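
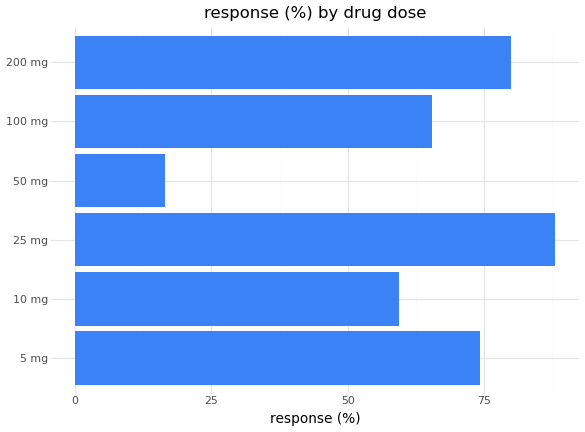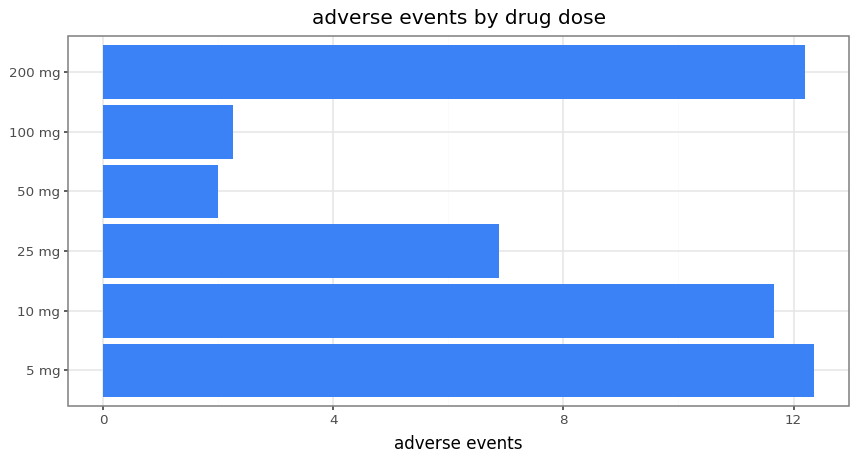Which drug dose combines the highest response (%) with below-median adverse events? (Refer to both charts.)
25 mg

Chart 2 median adverse events ≈ 10; below-median drug doses: 25 mg, 50 mg, 100 mg. Among those, 25 mg has the highest response (%) (≈ 90).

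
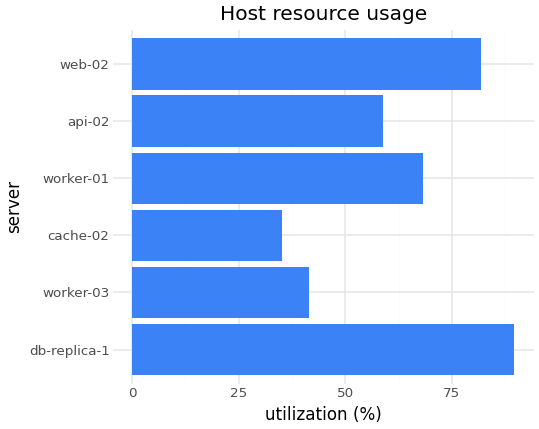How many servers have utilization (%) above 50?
Above 50: db-replica-1, worker-01, api-02, web-02.

4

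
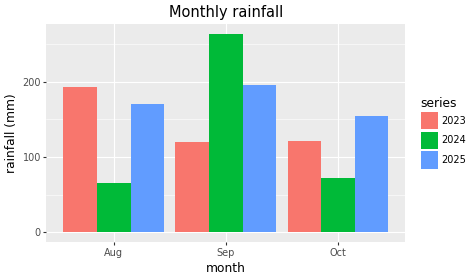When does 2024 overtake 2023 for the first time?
Sep

Aug: 2024 ≈ 75 vs 2023 ≈ 200 (not yet); Sep: 2024 ≈ 275 vs 2023 ≈ 125 (first crossover).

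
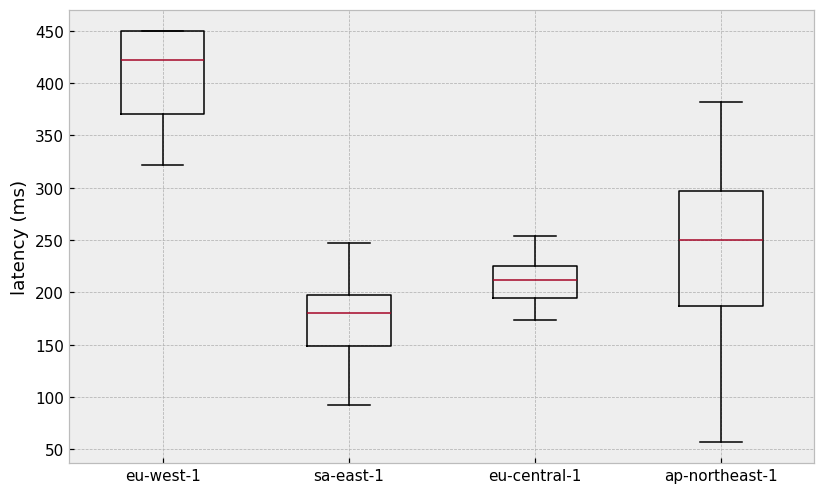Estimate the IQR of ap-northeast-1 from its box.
≈ 120

Q3 ≈ 300, Q1 ≈ 180; IQR ≈ 120.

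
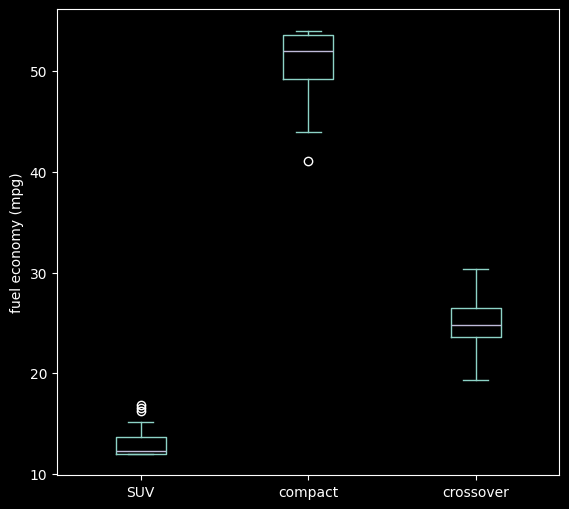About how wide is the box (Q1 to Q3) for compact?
Q3 ≈ 55, Q1 ≈ 50; IQR ≈ 5.

≈ 5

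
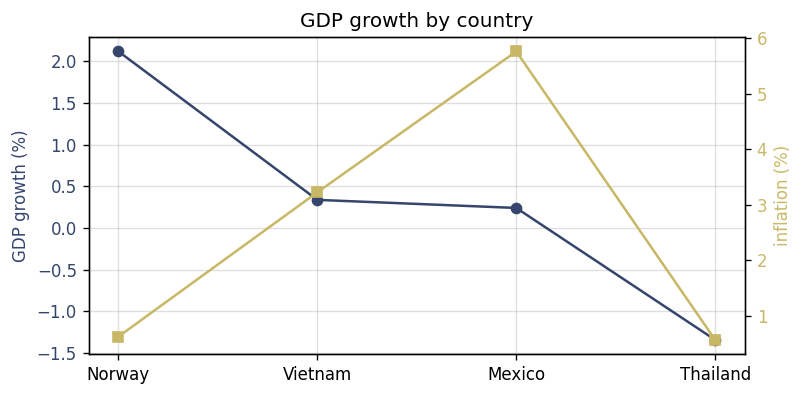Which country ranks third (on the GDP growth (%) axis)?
Top 4 (on the GDP growth (%) axis): Norway ≈ 2.0, Vietnam ≈ 0.5, Mexico ≈ 0.0, Thailand ≈ -1.5.

Mexico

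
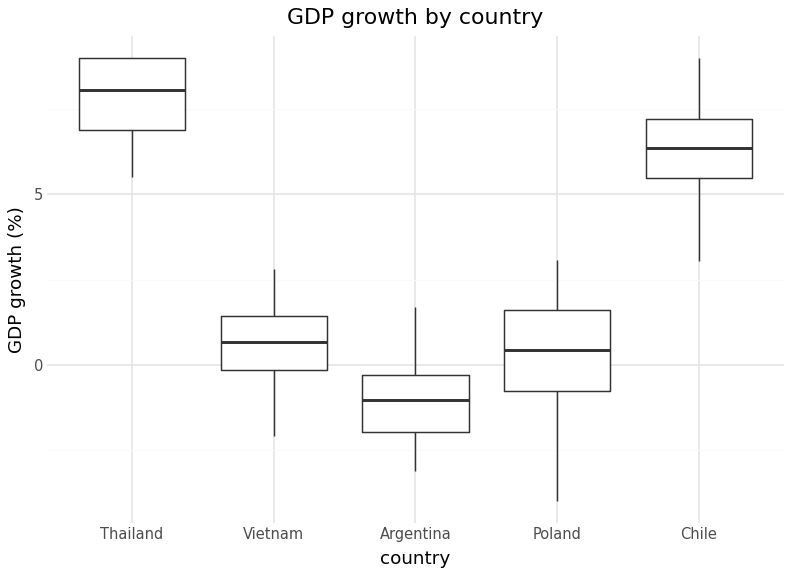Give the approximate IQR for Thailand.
≈ 2

Q3 ≈ 9, Q1 ≈ 7; IQR ≈ 2.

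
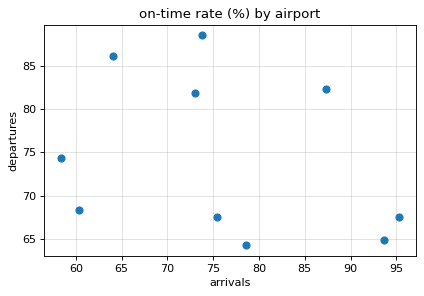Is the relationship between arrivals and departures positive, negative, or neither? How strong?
Points are negatively correlated; weak (|r| ≈ 0.3).

negative, weak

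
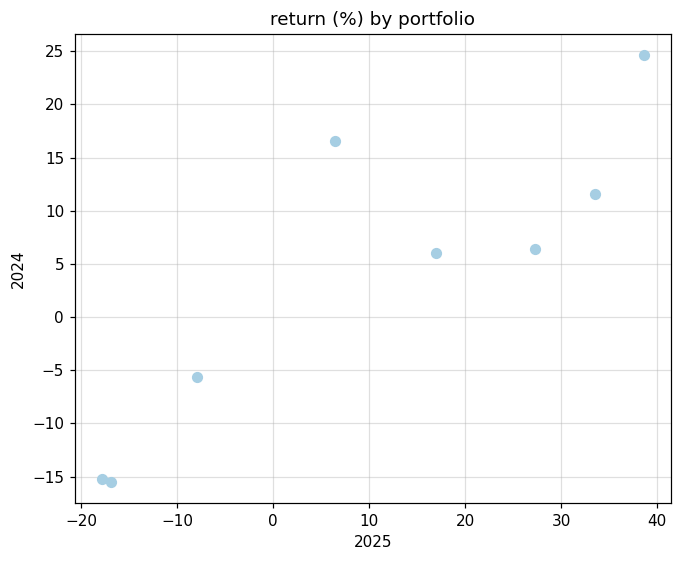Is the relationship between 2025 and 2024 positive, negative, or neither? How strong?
Points are positively correlated; strong (|r| ≈ 0.9).

positive, strong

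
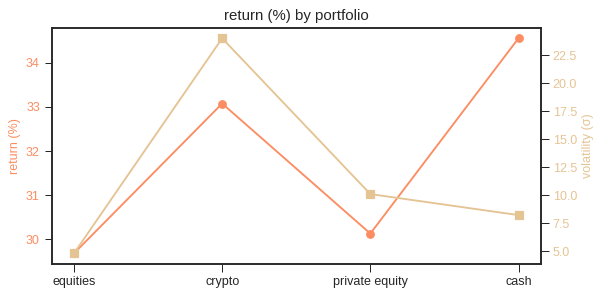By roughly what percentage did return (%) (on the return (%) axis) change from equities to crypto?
≈ +11.9%

equities ≈ 29.5, crypto ≈ 33.0; (33.0 − 29.5) / 29.5 ≈ +11.9%.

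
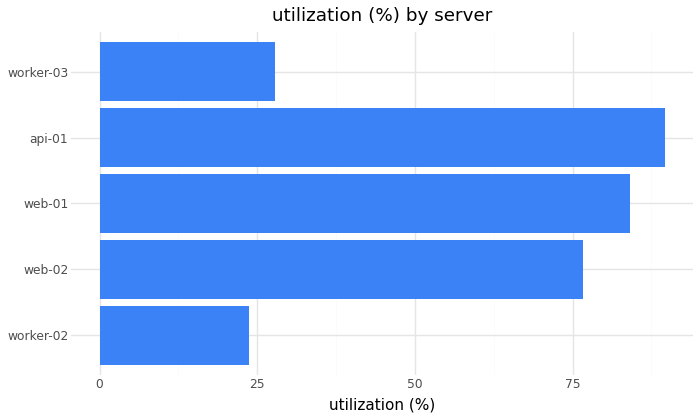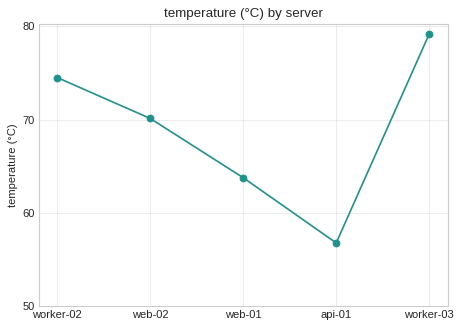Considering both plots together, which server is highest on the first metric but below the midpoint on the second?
Chart 2 median temperature (°C) ≈ 70; below-median servers: web-01, api-01. Among those, api-01 has the highest utilization (%) (≈ 90).

api-01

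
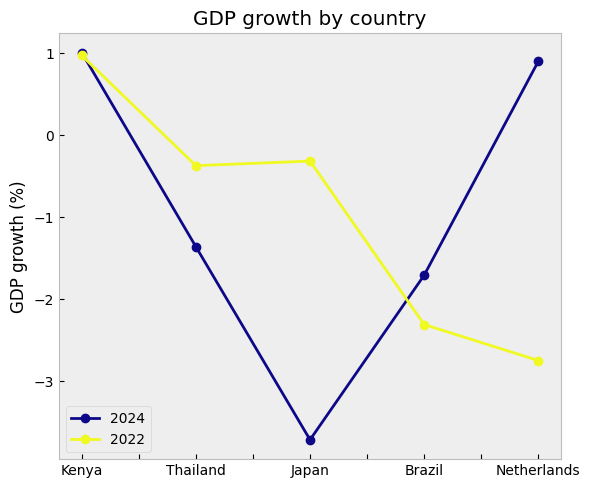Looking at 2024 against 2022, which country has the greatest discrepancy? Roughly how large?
Netherlands, ≈ 3.5 %

Netherlands: 2024 ≈ 1.0, 2022 ≈ -2.5 → gap ≈ 3.5. Next-largest (Japan) is only ≈ 3.0.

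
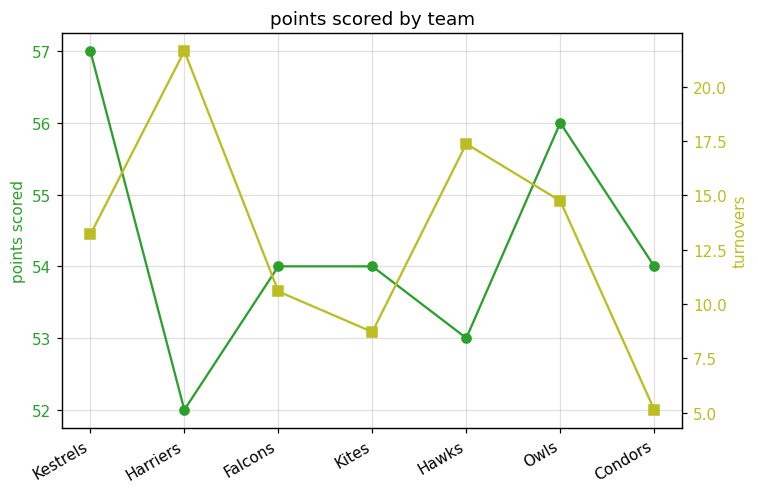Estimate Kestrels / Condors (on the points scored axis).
≈ 1.06×

Kestrels ≈ 57.0, Condors ≈ 54.0; 57.0/54.0 ≈ 1.06.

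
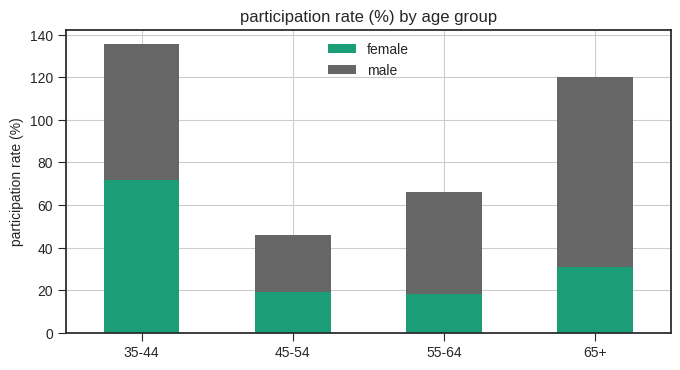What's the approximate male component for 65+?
male top ≈ 120, bottom ≈ 40; segment ≈ 80.

≈ 80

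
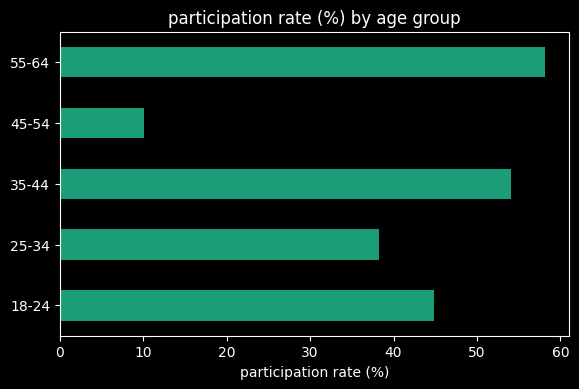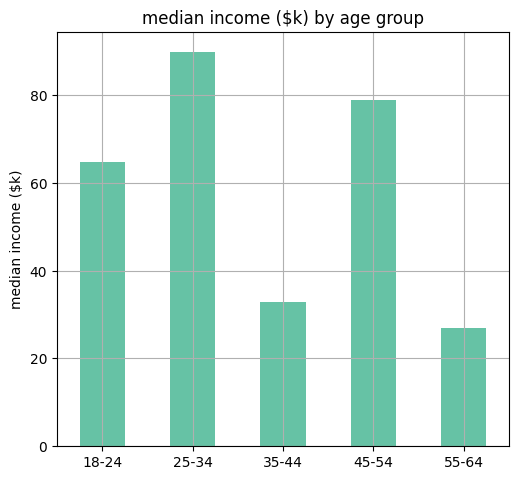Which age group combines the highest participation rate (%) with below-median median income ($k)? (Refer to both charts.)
Chart 2 median median income ($k) ≈ 60; below-median age groups: 35-44, 55-64. Among those, 55-64 has the highest participation rate (%) (≈ 60).

55-64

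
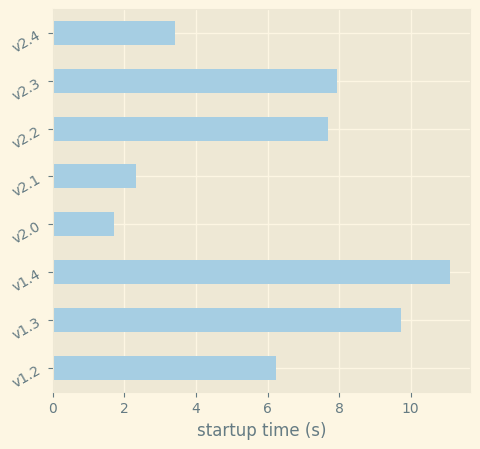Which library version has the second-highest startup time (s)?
v1.3

Top 3: v1.4 ≈ 11, v1.3 ≈ 10, v2.3 ≈ 8.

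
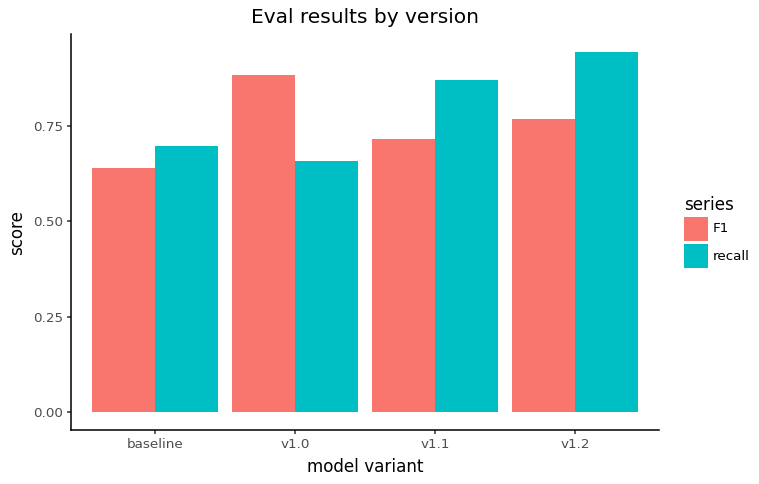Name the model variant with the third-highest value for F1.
v1.1

Top 4 for F1: v1.0 ≈ 0.9, v1.2 ≈ 0.8, v1.1 ≈ 0.7, baseline ≈ 0.6.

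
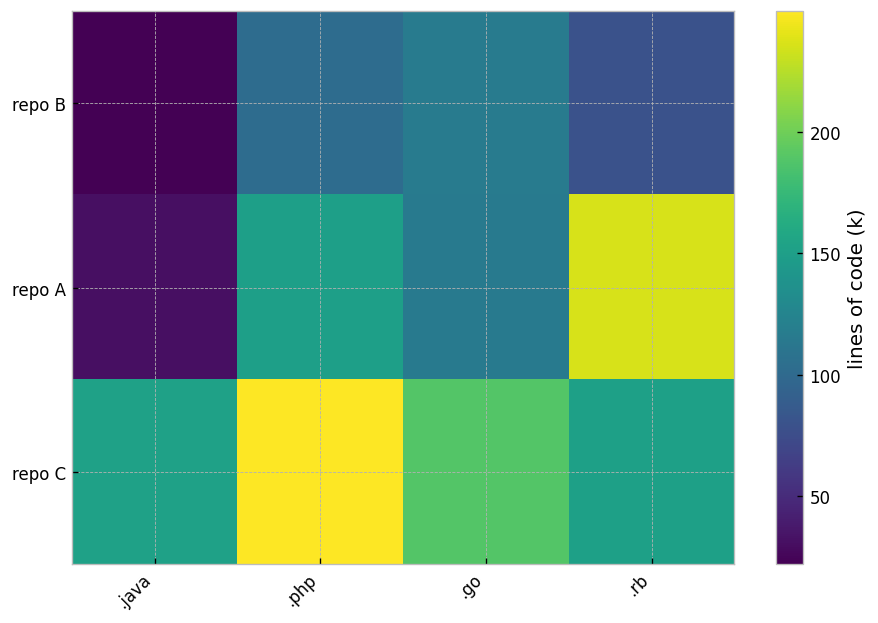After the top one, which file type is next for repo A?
Top 3 for repo A: .rb ≈ 240, .php ≈ 160, .go ≈ 120.

.php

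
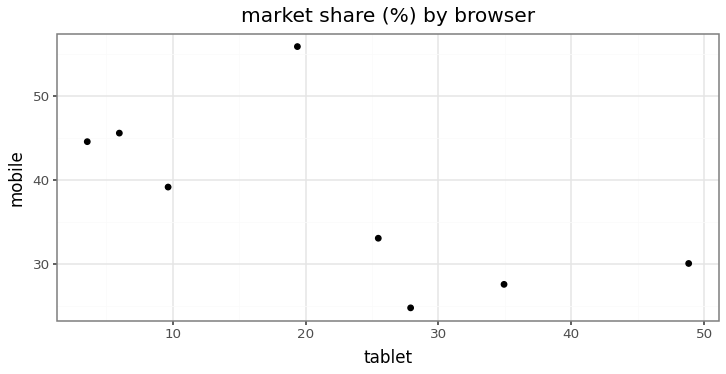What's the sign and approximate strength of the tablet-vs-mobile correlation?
negative, moderate

Points are negatively correlated; moderate (|r| ≈ 0.6).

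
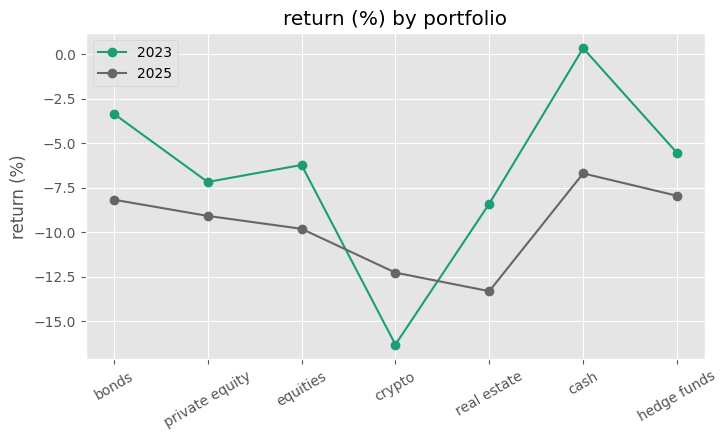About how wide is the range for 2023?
≈ 16

Max cash ≈ 0, min crypto ≈ -16; range ≈ 16.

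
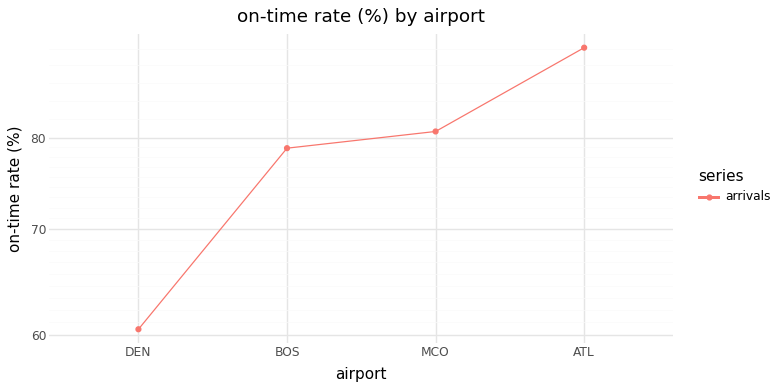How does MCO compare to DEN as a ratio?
MCO ≈ 80, DEN ≈ 60; 80/60 ≈ 1.33.

≈ 1.33×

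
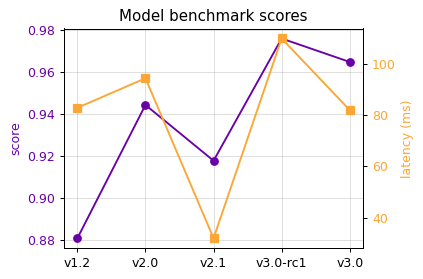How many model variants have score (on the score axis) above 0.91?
4

Above 0.91: v2.0, v2.1, v3.0-rc1, v3.0.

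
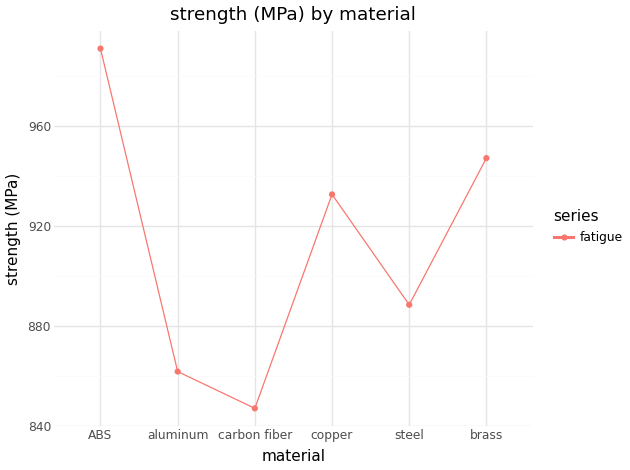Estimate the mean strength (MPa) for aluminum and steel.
≈ 870

(860 + 880) / 2 ≈ 870.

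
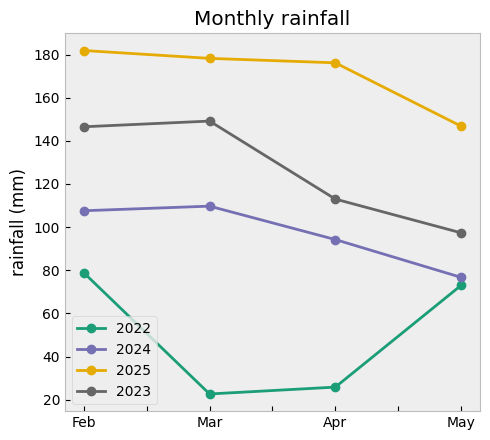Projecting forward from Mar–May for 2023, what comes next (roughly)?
Last three: 140, 120, 100 → slope ≈ -20/step → next ≈ 80.

≈ 80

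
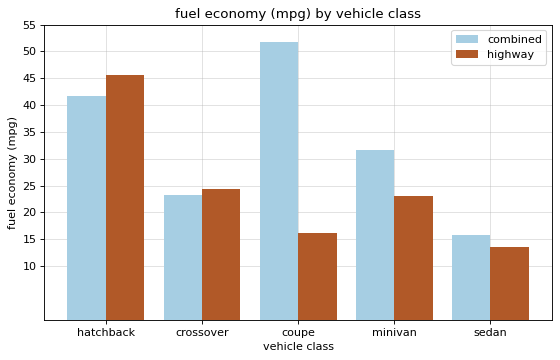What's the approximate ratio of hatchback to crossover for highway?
hatchback ≈ 45, crossover ≈ 25; 45/25 ≈ 1.8.

≈ 1.8×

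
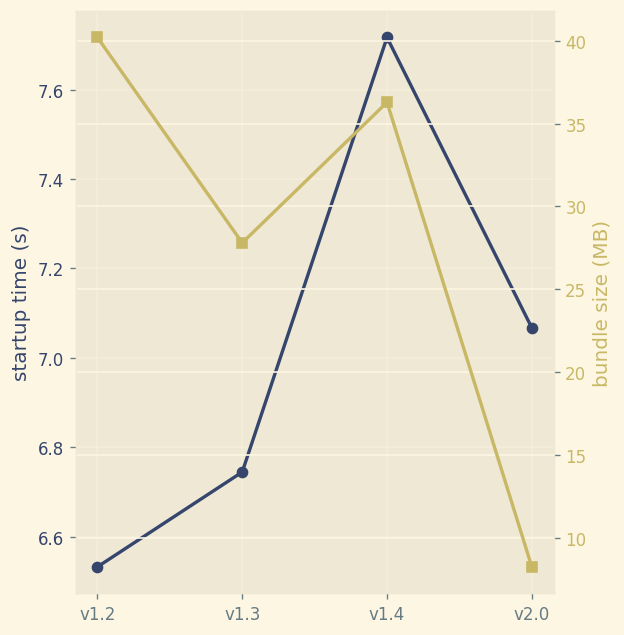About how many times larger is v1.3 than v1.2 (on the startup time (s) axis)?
v1.3 ≈ 6.7, v1.2 ≈ 6.5; 6.7/6.5 ≈ 1.03.

≈ 1.03×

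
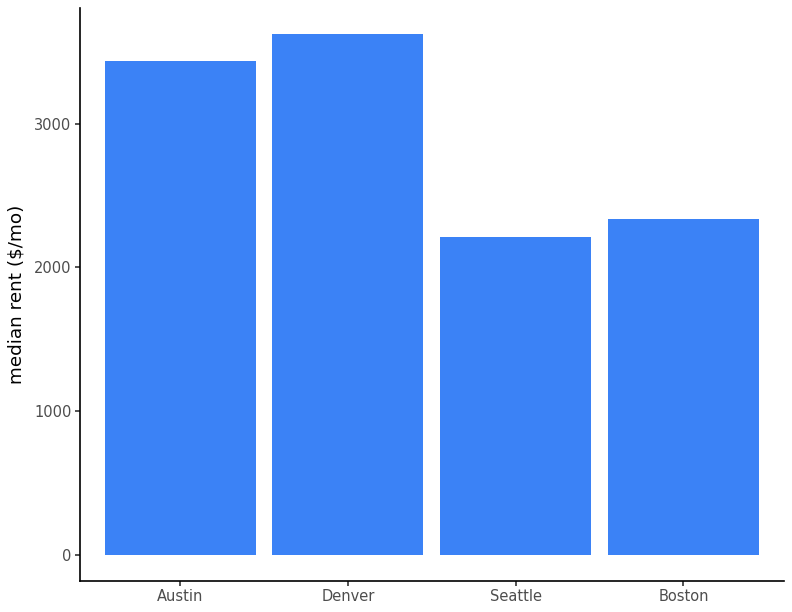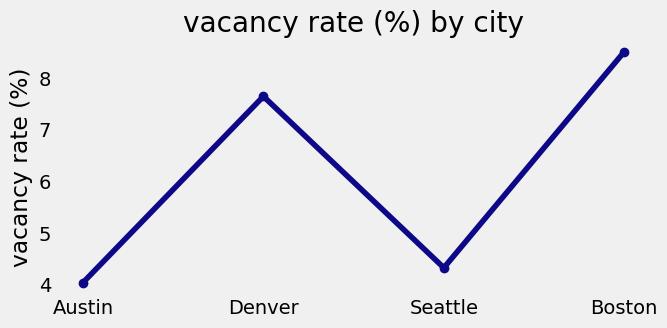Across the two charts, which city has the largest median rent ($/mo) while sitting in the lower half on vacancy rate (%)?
Austin

Chart 2 median vacancy rate (%) ≈ 6; below-median cities: Austin, Seattle. Among those, Austin has the highest median rent ($/mo) (≈ 3500).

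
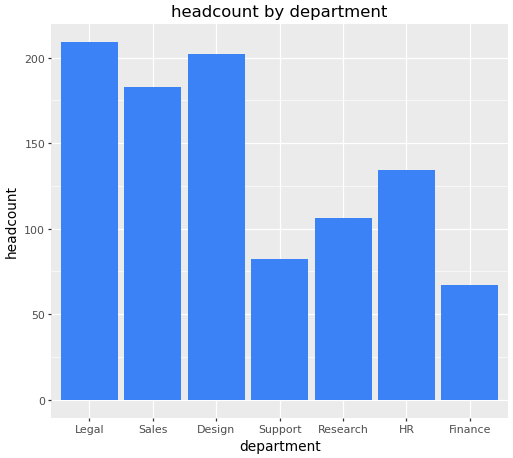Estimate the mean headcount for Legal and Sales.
(200 + 180) / 2 ≈ 190.

≈ 190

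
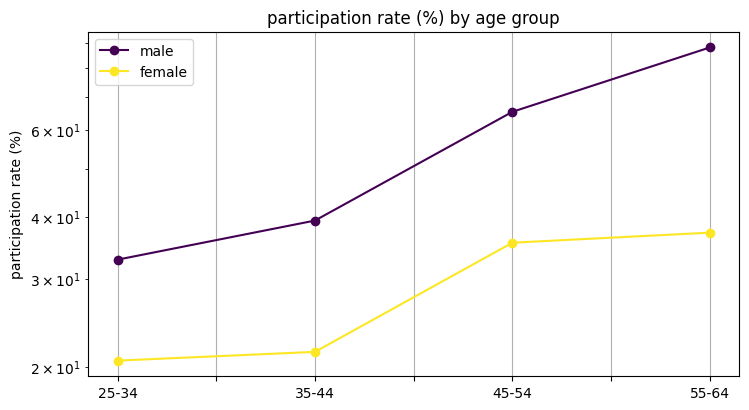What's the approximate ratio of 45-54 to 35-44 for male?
≈ 1.75×

45-54 ≈ 70, 35-44 ≈ 40; 70/40 ≈ 1.75.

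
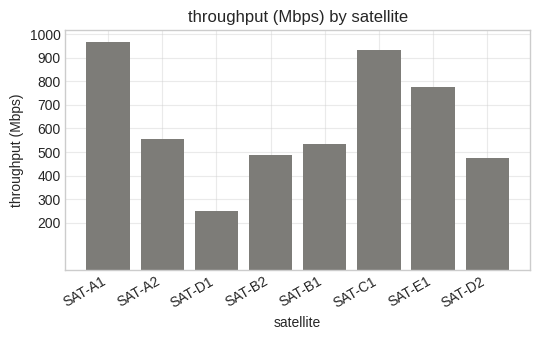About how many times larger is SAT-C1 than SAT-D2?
SAT-C1 ≈ 900, SAT-D2 ≈ 500; 900/500 ≈ 1.8.

≈ 1.8×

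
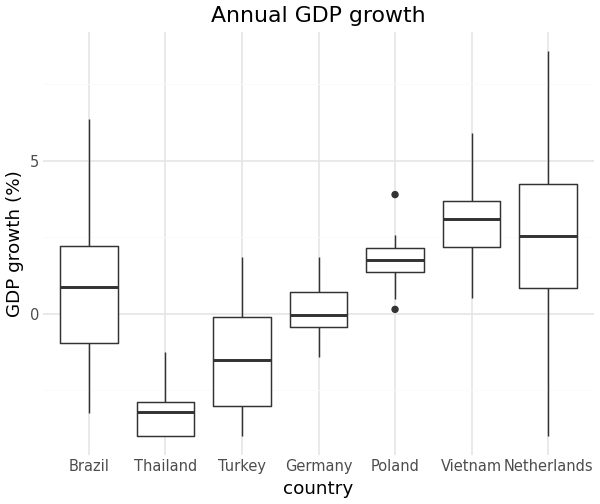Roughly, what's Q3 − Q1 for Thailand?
Q3 ≈ -3, Q1 ≈ -4; IQR ≈ 1.

≈ 1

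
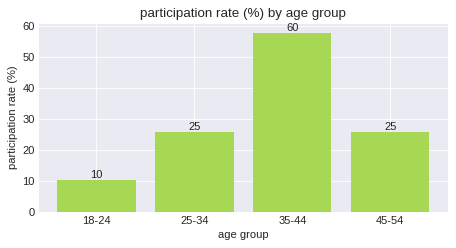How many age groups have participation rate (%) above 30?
1

Above 30: 35-44.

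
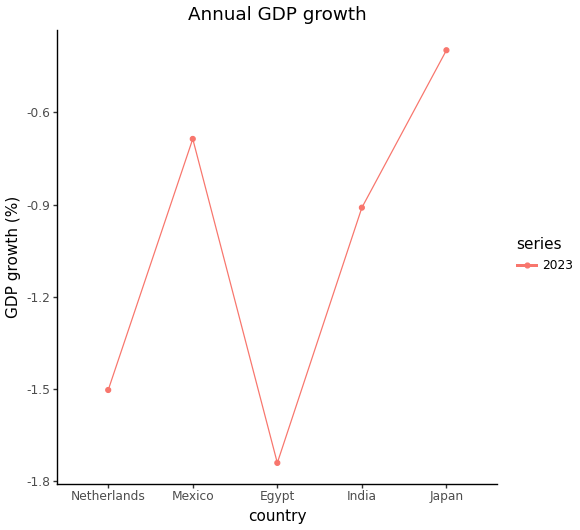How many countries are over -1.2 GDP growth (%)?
3

Above -1.2: Mexico, India, Japan.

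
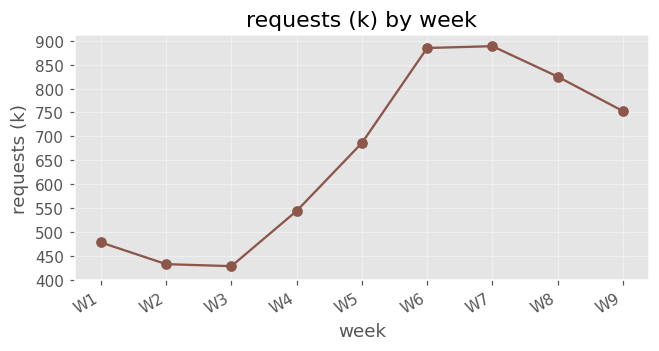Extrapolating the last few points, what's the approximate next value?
≈ 675

Last three: 900, 850, 750 → slope ≈ -75/step → next ≈ 675.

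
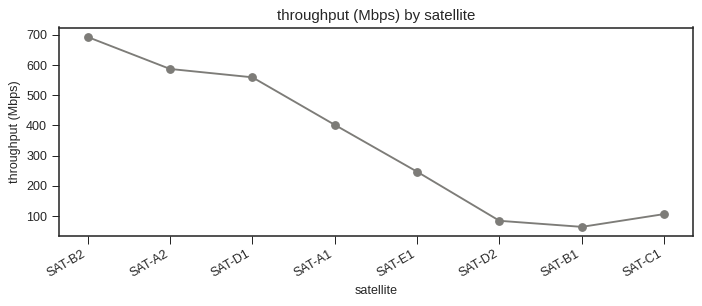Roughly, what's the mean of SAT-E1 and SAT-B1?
(200 + 100) / 2 ≈ 150.

≈ 150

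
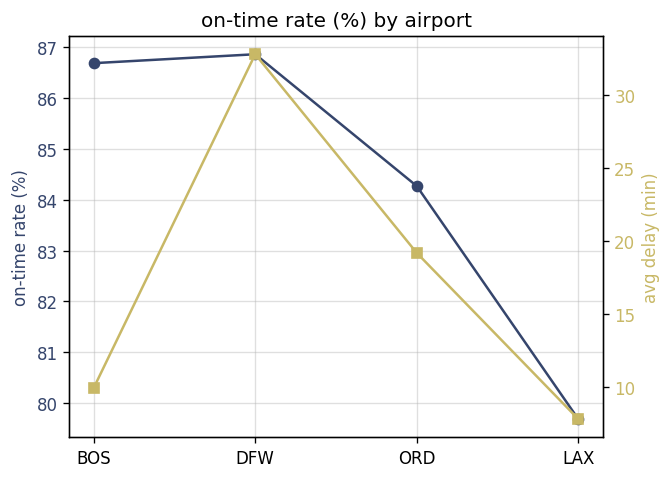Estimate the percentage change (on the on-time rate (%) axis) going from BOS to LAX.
BOS ≈ 87, LAX ≈ 80; (80 − 87) / 87 ≈ -8%.

≈ -8%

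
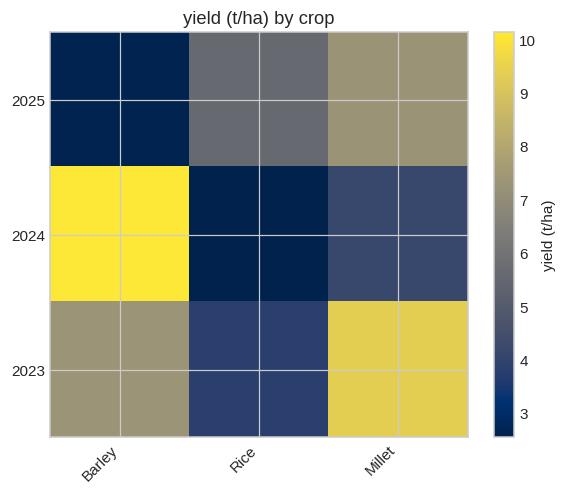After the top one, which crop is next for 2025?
Rice

Top 3 for 2025: Millet ≈ 7, Rice ≈ 6, Barley ≈ 3.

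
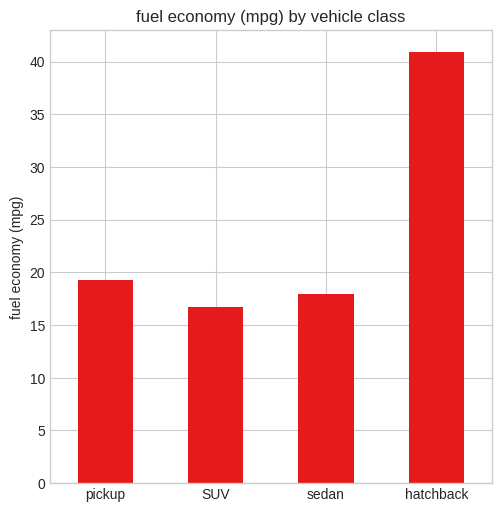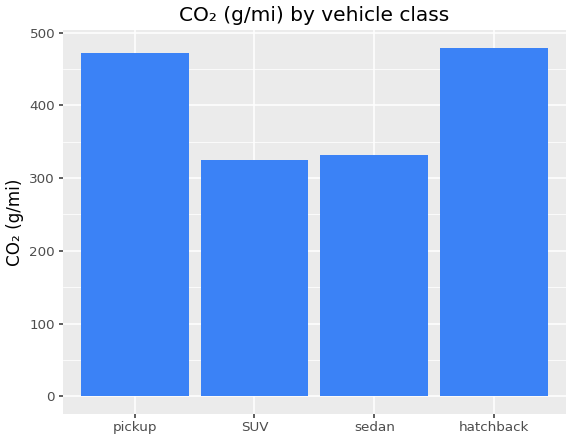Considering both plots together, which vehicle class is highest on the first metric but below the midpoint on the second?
sedan

Chart 2 median CO₂ (g/mi) ≈ 400; below-median vehicle classes: SUV, sedan. Among those, sedan has the highest fuel economy (mpg) (≈ 20).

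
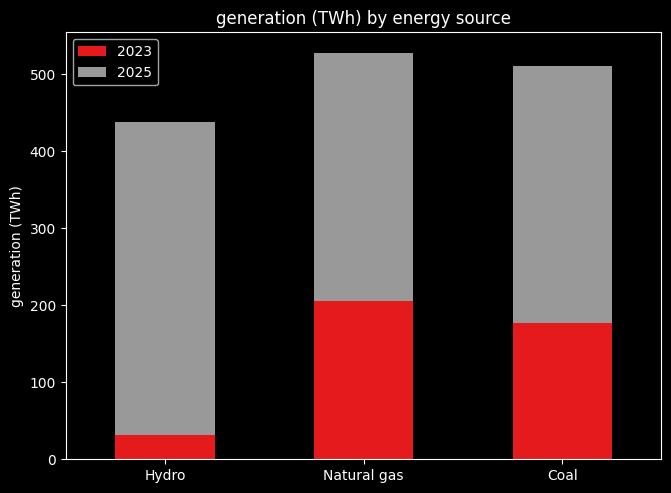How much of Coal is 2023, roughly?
≈ 200

2023 top ≈ 200, bottom ≈ 0; segment ≈ 200.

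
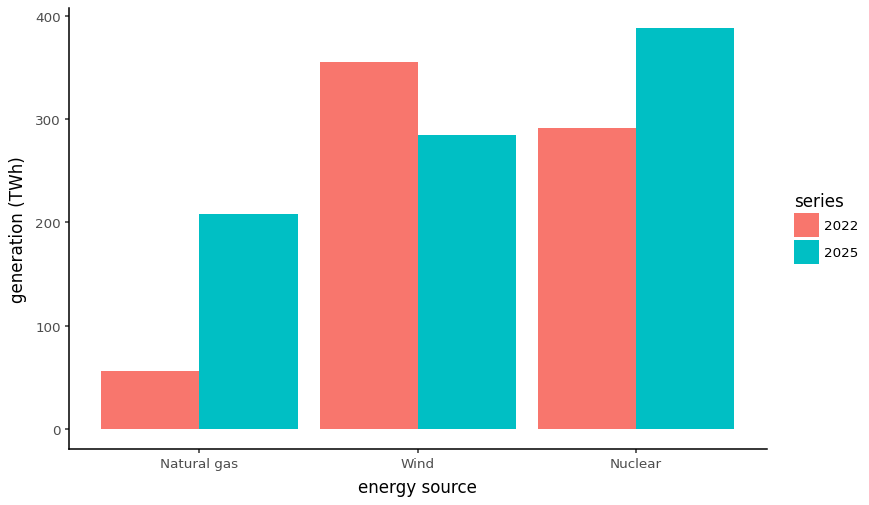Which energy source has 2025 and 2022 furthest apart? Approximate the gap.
Natural gas, ≈ 150 TWh

Natural gas: 2025 ≈ 200, 2022 ≈ 50 → gap ≈ 150. Next-largest (Nuclear) is only ≈ 100.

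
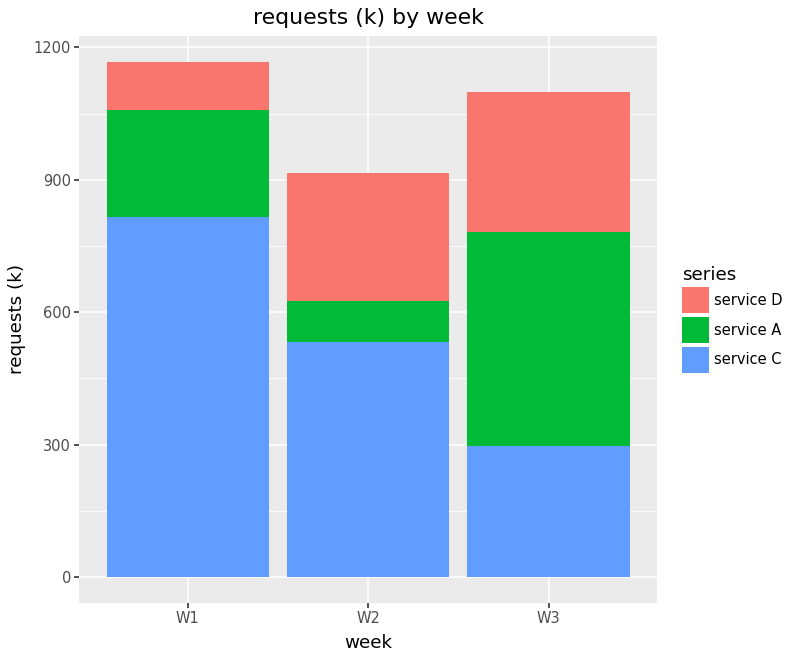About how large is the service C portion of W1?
service C top ≈ 800, bottom ≈ 0; segment ≈ 800.

≈ 800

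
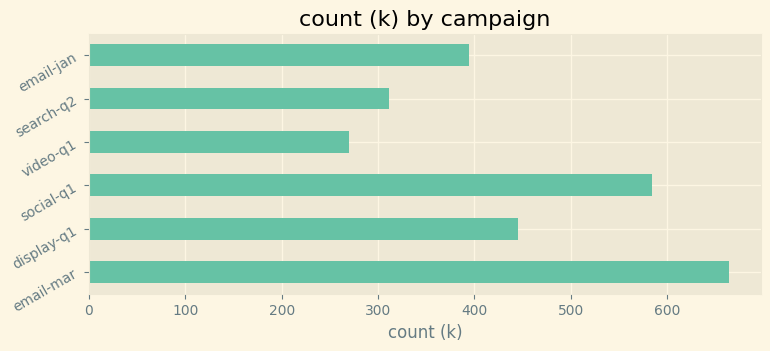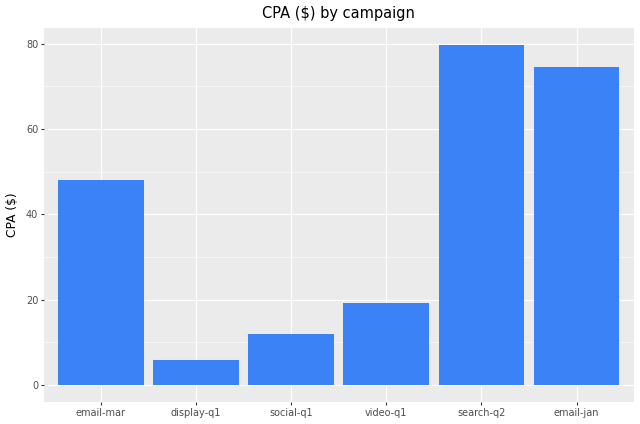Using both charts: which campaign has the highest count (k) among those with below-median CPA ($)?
Chart 2 median CPA ($) ≈ 30; below-median campaigns: display-q1, social-q1, video-q1. Among those, social-q1 has the highest count (k) (≈ 600).

social-q1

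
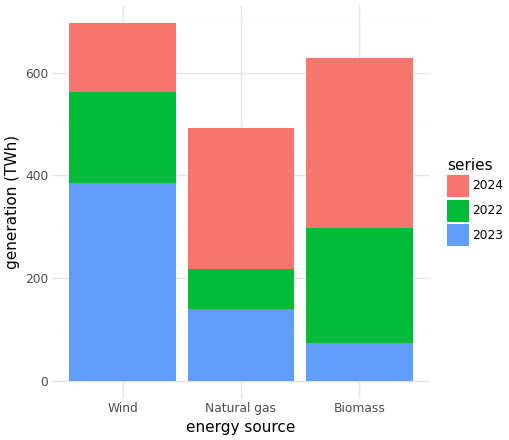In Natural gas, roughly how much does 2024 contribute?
2024 top ≈ 500, bottom ≈ 200; segment ≈ 300.

≈ 300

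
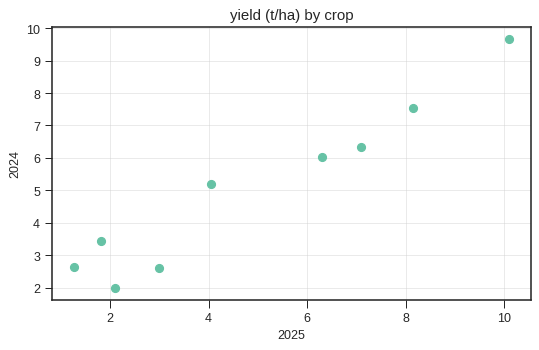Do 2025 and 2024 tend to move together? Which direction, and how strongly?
positive, strong

Points are positively correlated; strong (|r| ≈ 1.0).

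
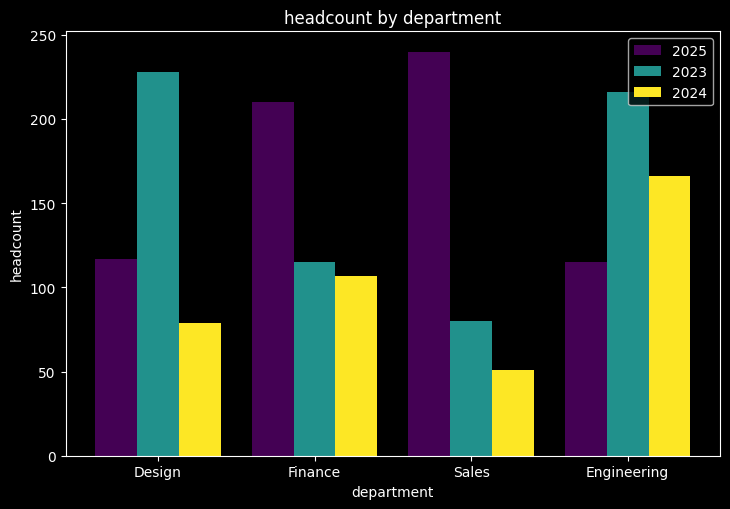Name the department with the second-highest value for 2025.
Finance

Top 3 for 2025: Sales ≈ 240, Finance ≈ 200, Design ≈ 120.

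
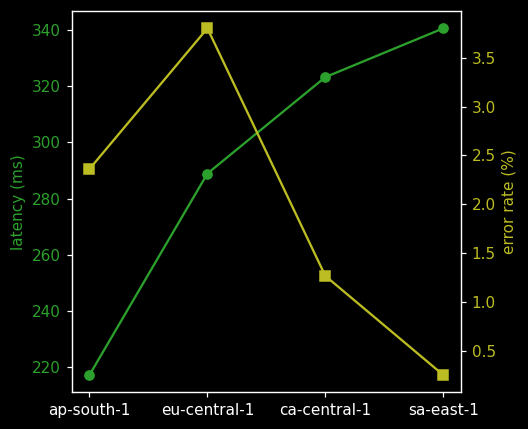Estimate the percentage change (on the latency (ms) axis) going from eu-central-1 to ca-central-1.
≈ +14.3%

eu-central-1 ≈ 280, ca-central-1 ≈ 320; (320 − 280) / 280 ≈ +14.3%.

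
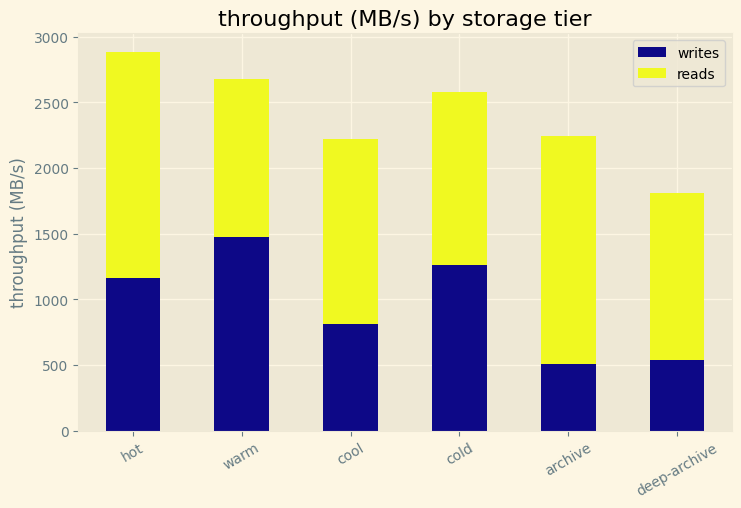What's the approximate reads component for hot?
reads top ≈ 3000, bottom ≈ 1000; segment ≈ 2000.

≈ 2000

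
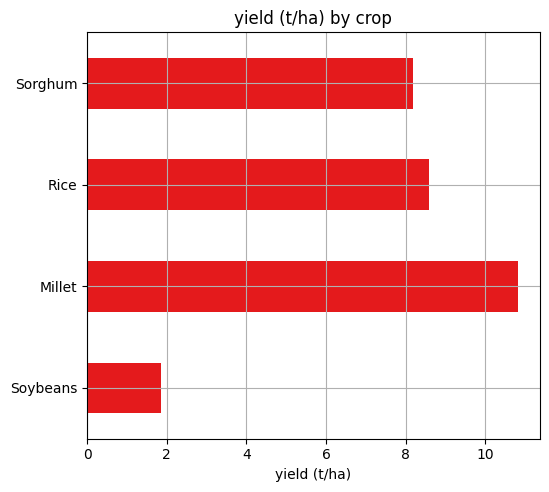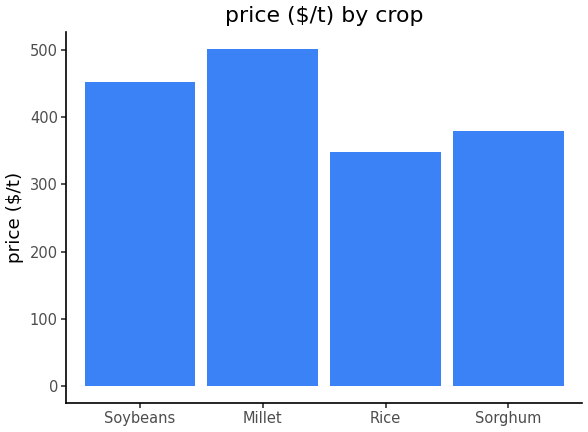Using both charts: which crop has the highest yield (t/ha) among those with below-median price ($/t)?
Chart 2 median price ($/t) ≈ 400; below-median crops: Rice, Sorghum. Among those, Rice has the highest yield (t/ha) (≈ 9).

Rice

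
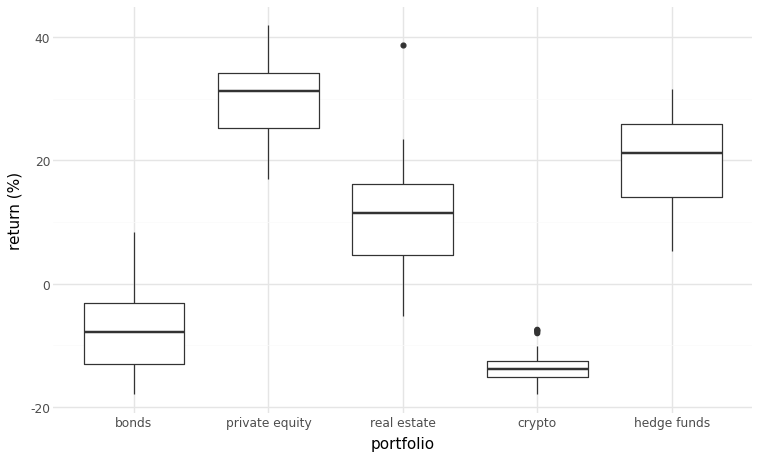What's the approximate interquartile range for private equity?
≈ 10

Q3 ≈ 35, Q1 ≈ 25; IQR ≈ 10.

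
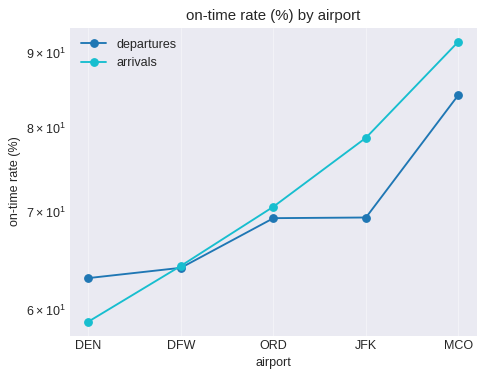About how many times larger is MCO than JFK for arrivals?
MCO ≈ 90, JFK ≈ 80; 90/80 ≈ 1.12.

≈ 1.12×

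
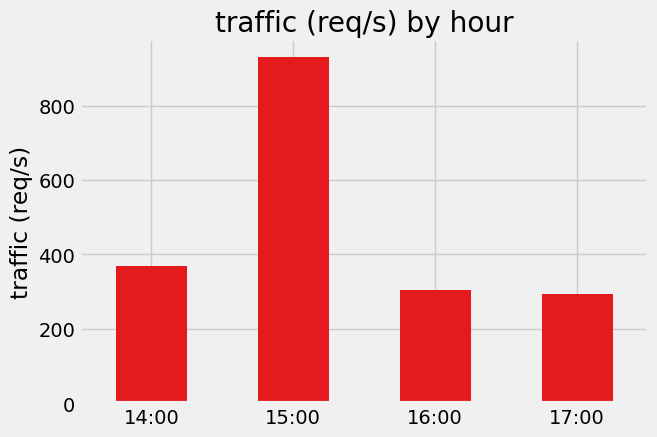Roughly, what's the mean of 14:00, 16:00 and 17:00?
(400 + 300 + 300) / 3 ≈ 333.

≈ 333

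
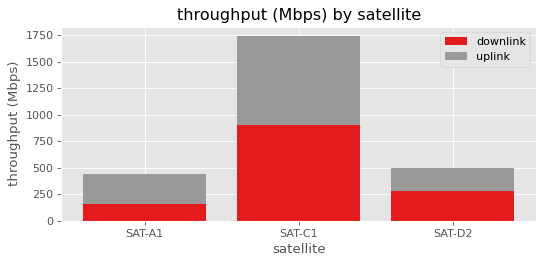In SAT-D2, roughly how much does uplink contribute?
uplink top ≈ 400, bottom ≈ 200; segment ≈ 200.

≈ 200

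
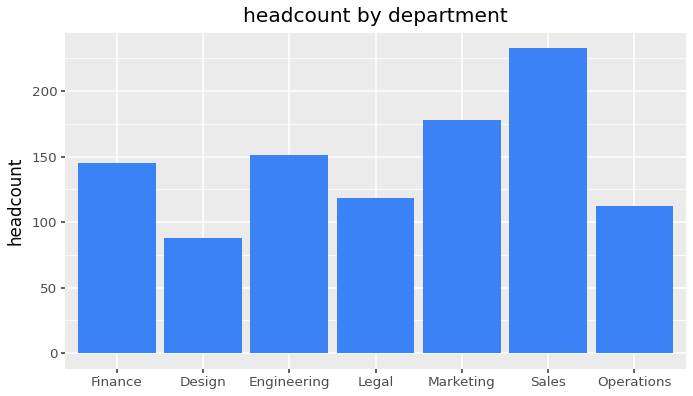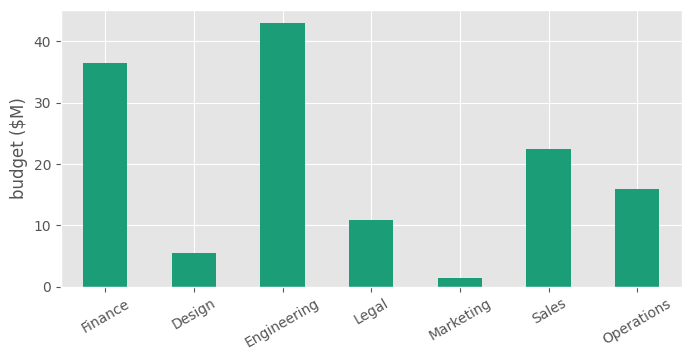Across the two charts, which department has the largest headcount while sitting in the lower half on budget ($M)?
Chart 2 median budget ($M) ≈ 15; below-median departments: Design, Legal, Marketing. Among those, Marketing has the highest headcount (≈ 175).

Marketing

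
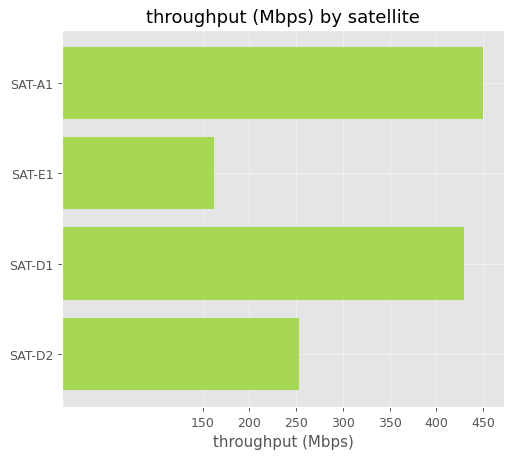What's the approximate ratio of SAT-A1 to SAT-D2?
SAT-A1 ≈ 450, SAT-D2 ≈ 250; 450/250 ≈ 1.8.

≈ 1.8×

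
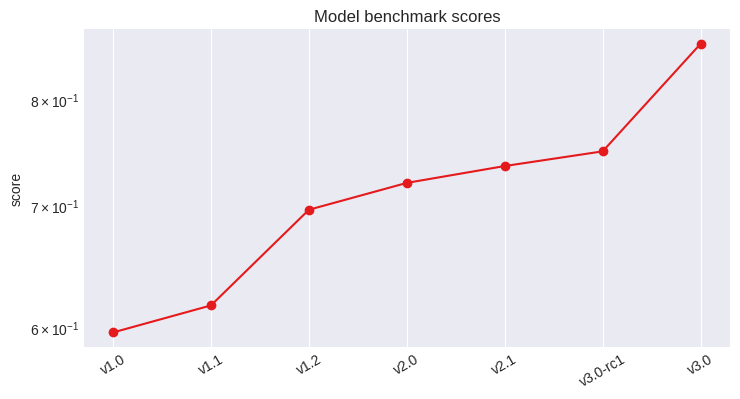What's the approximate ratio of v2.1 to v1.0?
≈ 1.25×

v2.1 ≈ 0.75, v1.0 ≈ 0.60; 0.75/0.60 ≈ 1.25.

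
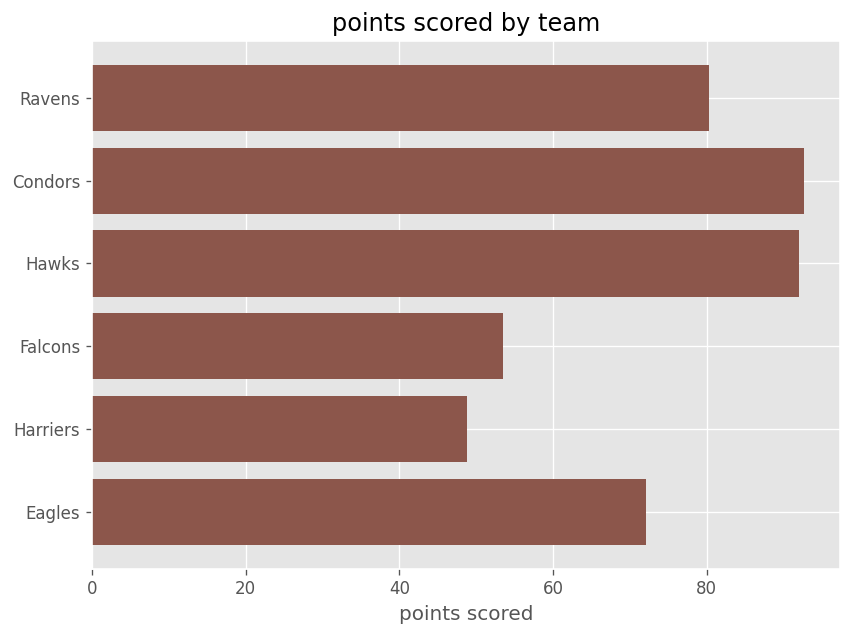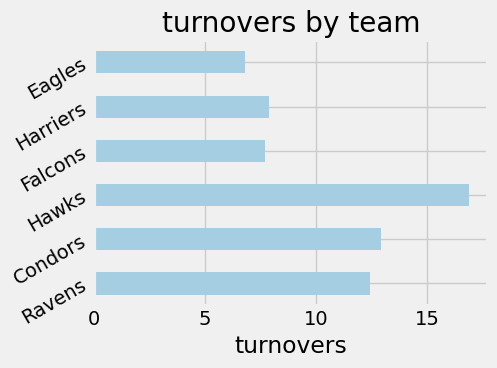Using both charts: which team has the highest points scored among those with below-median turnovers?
Eagles

Chart 2 median turnovers ≈ 10; below-median teams: Falcons, Harriers, Eagles. Among those, Eagles has the highest points scored (≈ 70).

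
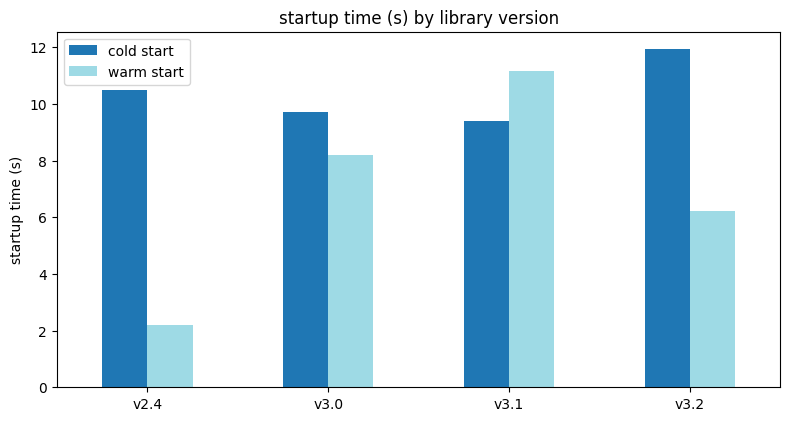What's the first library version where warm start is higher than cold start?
v3.0: warm start ≈ 8 vs cold start ≈ 10 (not yet); v3.1: warm start ≈ 11 vs cold start ≈ 9 (first crossover).

v3.1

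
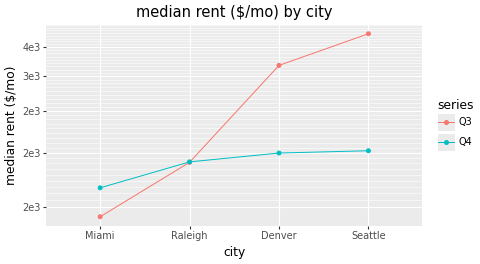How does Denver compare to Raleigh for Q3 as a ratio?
Denver ≈ 3200, Raleigh ≈ 2000; 3200/2000 ≈ 1.6.

≈ 1.6×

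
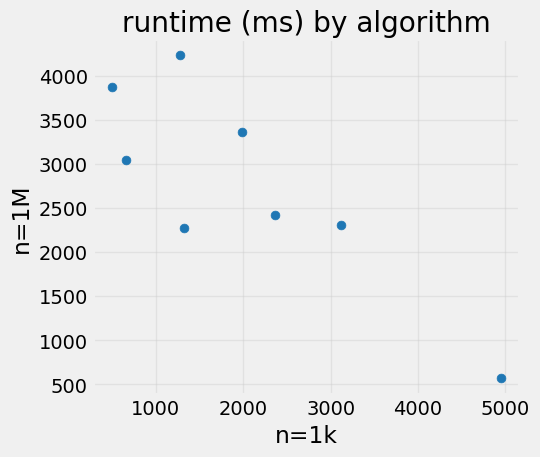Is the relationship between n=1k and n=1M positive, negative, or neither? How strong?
Points are negatively correlated; strong (|r| ≈ 0.8).

negative, strong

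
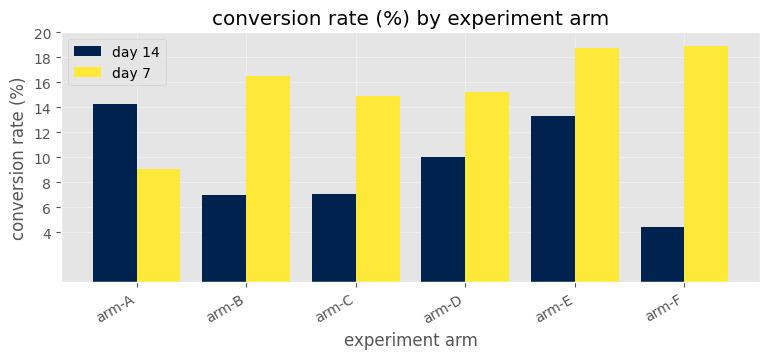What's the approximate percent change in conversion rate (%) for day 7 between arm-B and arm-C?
arm-B ≈ 16, arm-C ≈ 14; (14 − 16) / 16 ≈ -12.5%.

≈ -12.5%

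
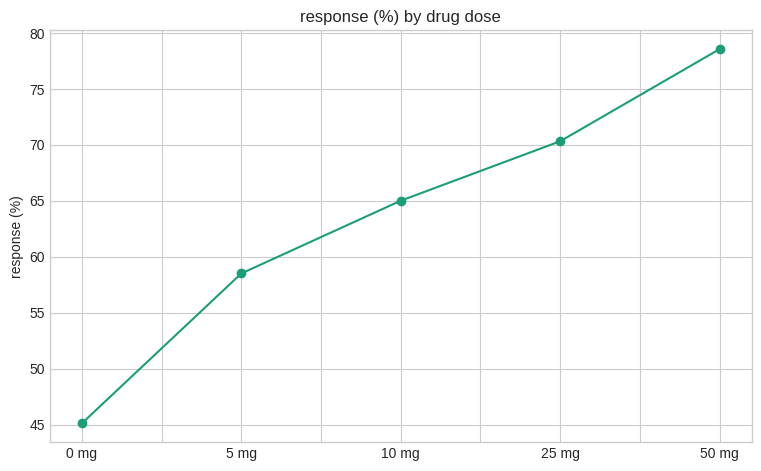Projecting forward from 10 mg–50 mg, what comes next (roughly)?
≈ 87.5

Last three: 65, 70, 80 → slope ≈ 7.5/step → next ≈ 87.5.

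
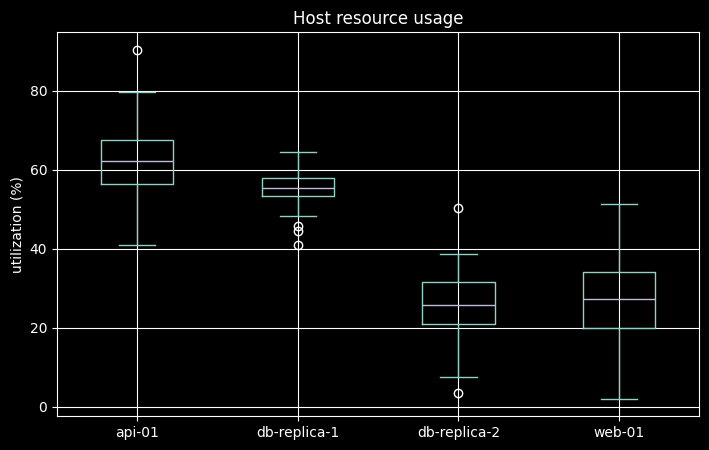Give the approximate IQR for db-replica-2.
≈ 10

Q3 ≈ 30, Q1 ≈ 20; IQR ≈ 10.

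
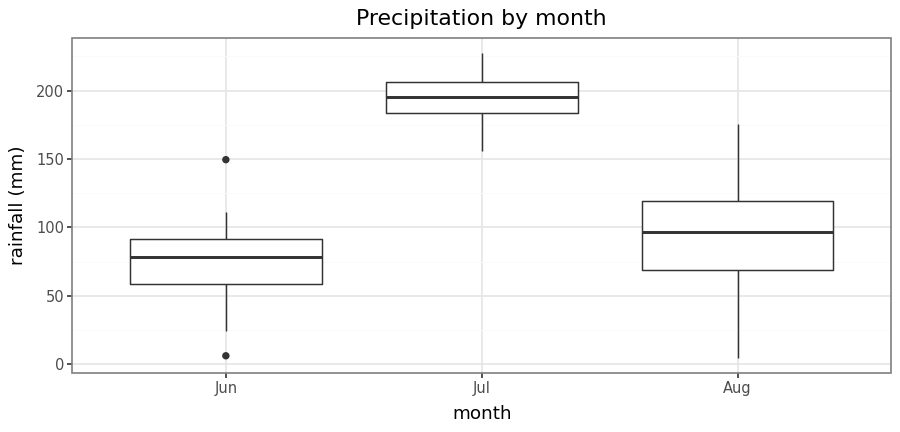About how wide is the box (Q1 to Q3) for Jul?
≈ 20

Q3 ≈ 200, Q1 ≈ 180; IQR ≈ 20.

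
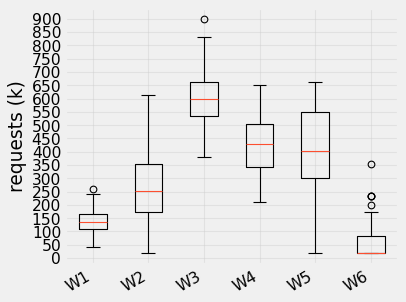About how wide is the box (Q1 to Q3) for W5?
≈ 250

Q3 ≈ 550, Q1 ≈ 300; IQR ≈ 250.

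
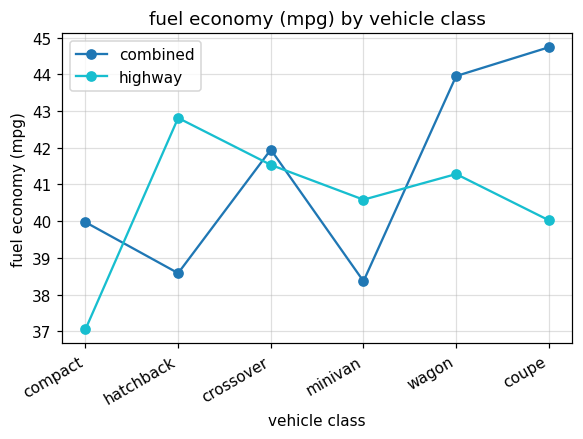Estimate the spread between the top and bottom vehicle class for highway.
Max hatchback ≈ 43, min compact ≈ 37; range ≈ 6.

≈ 6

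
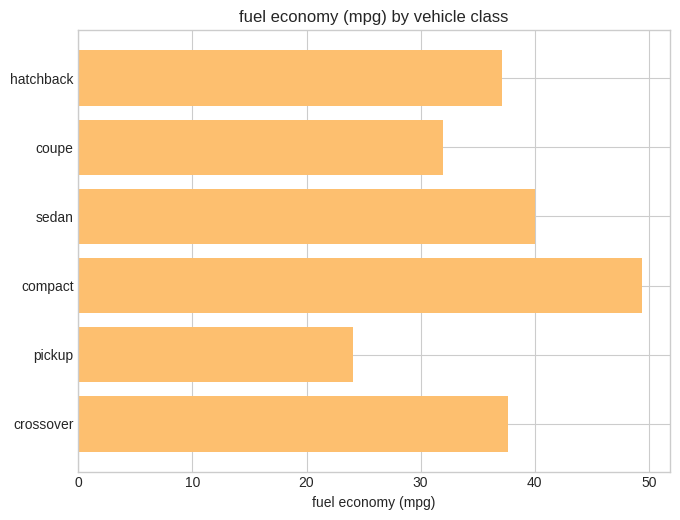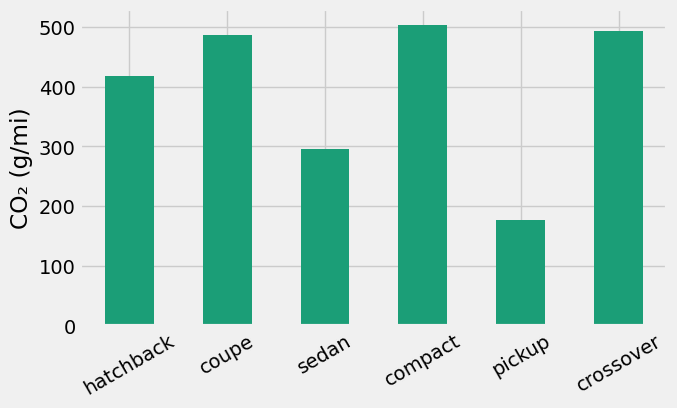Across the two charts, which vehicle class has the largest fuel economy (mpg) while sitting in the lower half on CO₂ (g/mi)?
Chart 2 median CO₂ (g/mi) ≈ 450; below-median vehicle classes: hatchback, sedan, pickup. Among those, sedan has the highest fuel economy (mpg) (≈ 40).

sedan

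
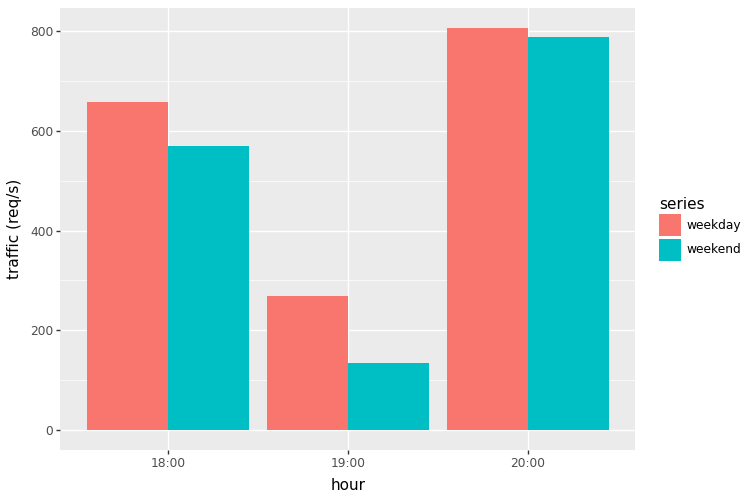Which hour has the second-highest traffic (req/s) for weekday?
Top 3 for weekday: 20:00 ≈ 800, 18:00 ≈ 700, 19:00 ≈ 300.

18:00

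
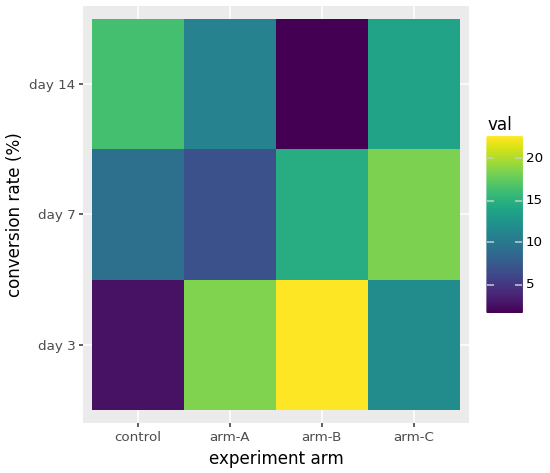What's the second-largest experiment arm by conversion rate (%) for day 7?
arm-B

Top 3 for day 7: arm-C ≈ 18, arm-B ≈ 14, control ≈ 10.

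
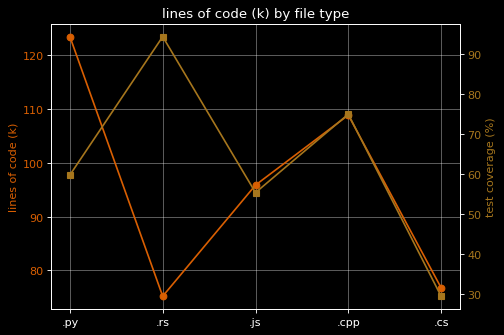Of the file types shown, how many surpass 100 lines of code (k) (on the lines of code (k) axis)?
Above 100: .py, .cpp.

2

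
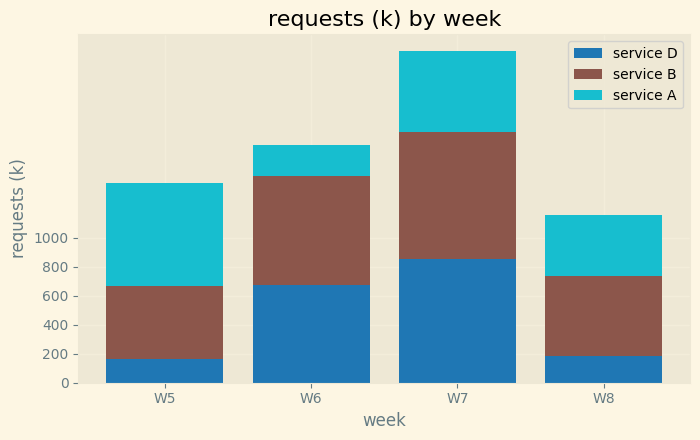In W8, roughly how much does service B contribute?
≈ 600

service B top ≈ 800, bottom ≈ 200; segment ≈ 600.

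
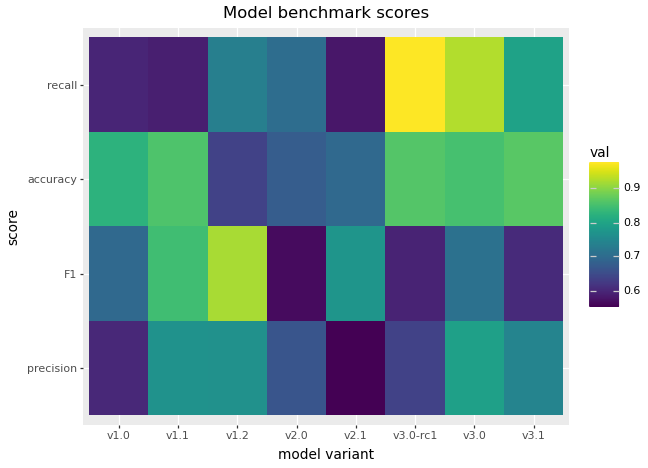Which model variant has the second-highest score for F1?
v1.1

Top 3 for F1: v1.2 ≈ 0.90, v1.1 ≈ 0.85, v2.1 ≈ 0.75.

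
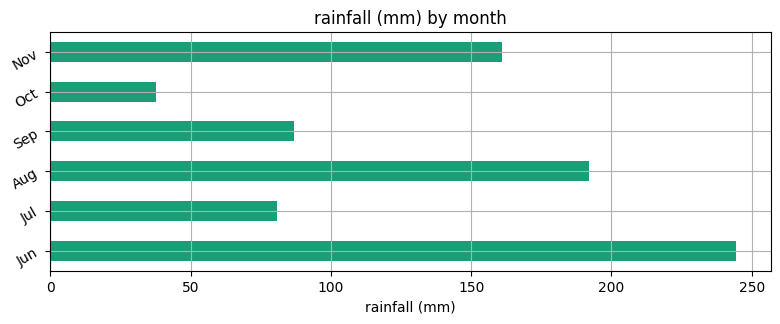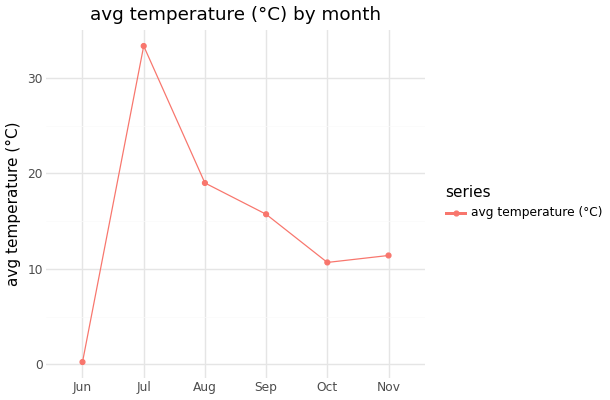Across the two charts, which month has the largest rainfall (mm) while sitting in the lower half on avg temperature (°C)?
Jun

Chart 2 median avg temperature (°C) ≈ 15; below-median months: Jun, Oct, Nov. Among those, Jun has the highest rainfall (mm) (≈ 250).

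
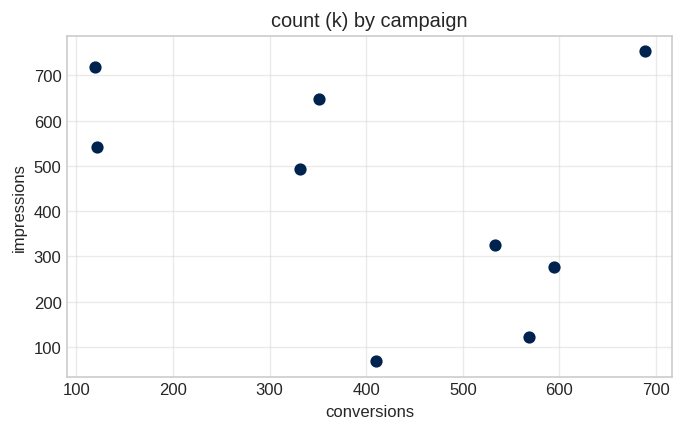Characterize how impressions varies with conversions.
Points are negatively correlated; weak (|r| ≈ 0.3).

negative, weak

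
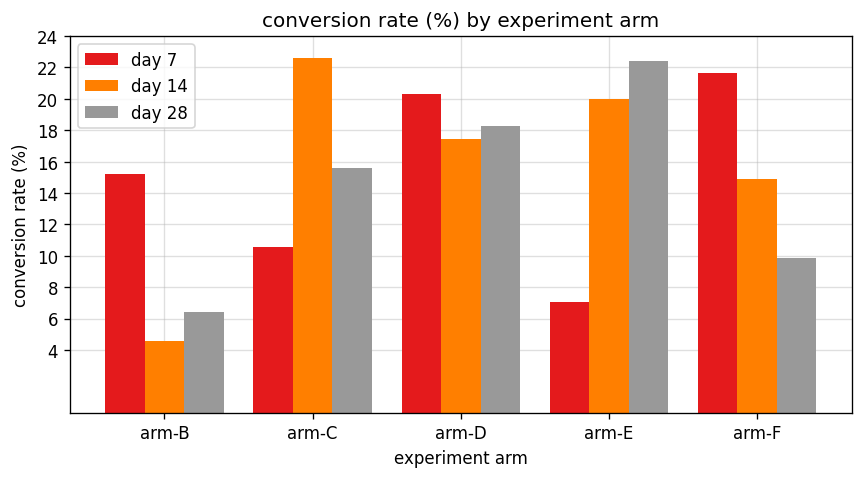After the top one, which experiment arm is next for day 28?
Top 3 for day 28: arm-E ≈ 22, arm-D ≈ 18, arm-C ≈ 16.

arm-D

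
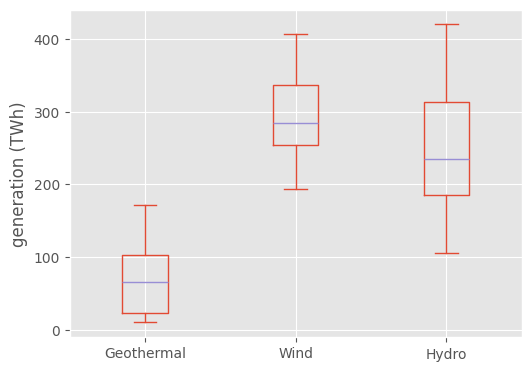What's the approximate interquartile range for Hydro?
Q3 ≈ 320, Q1 ≈ 180; IQR ≈ 140.

≈ 140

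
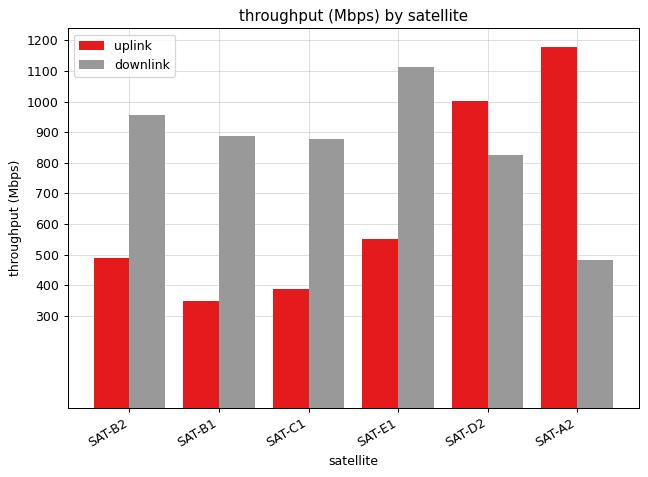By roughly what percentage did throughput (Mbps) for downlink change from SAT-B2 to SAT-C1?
SAT-B2 ≈ 1000, SAT-C1 ≈ 900; (900 − 1000) / 1000 ≈ -10%.

≈ -10%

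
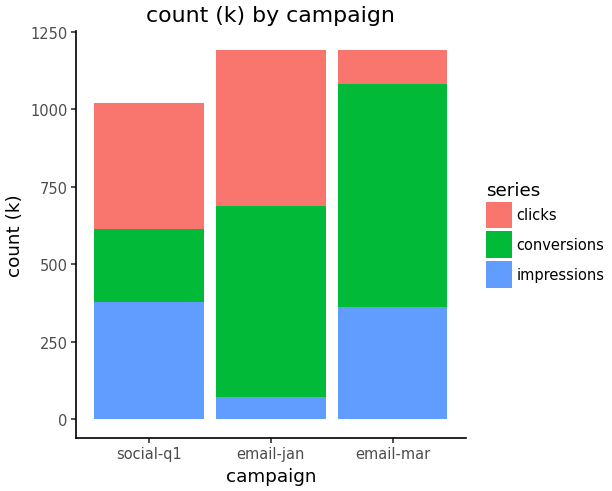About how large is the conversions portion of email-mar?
conversions top ≈ 1100, bottom ≈ 400; segment ≈ 700.

≈ 700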